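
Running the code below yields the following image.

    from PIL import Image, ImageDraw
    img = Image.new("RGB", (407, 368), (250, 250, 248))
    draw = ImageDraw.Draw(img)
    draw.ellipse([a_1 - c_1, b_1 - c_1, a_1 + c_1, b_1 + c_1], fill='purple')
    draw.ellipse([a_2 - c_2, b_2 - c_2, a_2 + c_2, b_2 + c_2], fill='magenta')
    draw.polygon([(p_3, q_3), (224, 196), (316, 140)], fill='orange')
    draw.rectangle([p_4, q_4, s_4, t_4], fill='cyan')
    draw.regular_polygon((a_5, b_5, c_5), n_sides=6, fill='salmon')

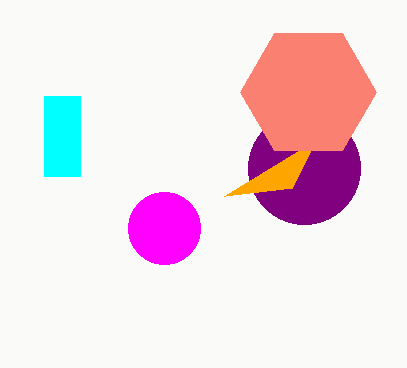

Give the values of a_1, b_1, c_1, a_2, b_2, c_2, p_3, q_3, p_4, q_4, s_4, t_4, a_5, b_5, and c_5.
a_1 = 304; b_1 = 168; c_1 = 56; a_2 = 164; b_2 = 228; c_2 = 36; p_3 = 292; q_3 = 188; p_4 = 44; q_4 = 96; s_4 = 80; t_4 = 176; a_5 = 308; b_5 = 92; c_5 = 68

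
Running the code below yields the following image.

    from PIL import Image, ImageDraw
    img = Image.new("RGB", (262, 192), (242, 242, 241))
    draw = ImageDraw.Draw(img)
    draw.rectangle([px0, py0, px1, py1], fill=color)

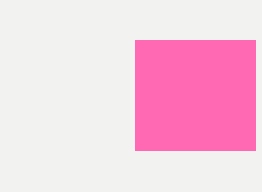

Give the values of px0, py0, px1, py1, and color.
px0 = 135
py0 = 40
px1 = 255
py1 = 150
color = 'hotpink'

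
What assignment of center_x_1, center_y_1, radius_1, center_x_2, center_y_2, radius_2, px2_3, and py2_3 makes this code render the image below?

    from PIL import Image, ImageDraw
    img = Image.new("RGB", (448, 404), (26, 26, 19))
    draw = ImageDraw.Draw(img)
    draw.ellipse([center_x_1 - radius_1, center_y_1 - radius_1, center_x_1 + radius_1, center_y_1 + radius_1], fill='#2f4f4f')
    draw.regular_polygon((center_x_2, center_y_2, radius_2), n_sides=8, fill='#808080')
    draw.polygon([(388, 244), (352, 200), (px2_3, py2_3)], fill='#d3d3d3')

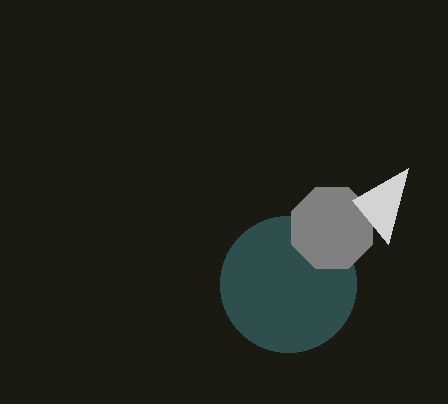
center_x_1 = 288; center_y_1 = 284; radius_1 = 68; center_x_2 = 332; center_y_2 = 228; radius_2 = 44; px2_3 = 408; py2_3 = 168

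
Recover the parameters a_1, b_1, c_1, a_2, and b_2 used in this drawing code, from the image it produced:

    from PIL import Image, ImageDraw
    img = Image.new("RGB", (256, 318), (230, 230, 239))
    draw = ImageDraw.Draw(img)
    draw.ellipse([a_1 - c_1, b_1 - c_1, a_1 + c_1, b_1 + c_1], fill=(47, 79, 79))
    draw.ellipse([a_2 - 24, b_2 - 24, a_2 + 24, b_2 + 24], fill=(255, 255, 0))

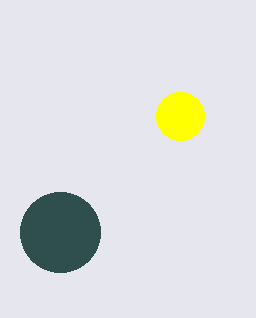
a_1 = 60, b_1 = 232, c_1 = 40, a_2 = 180, b_2 = 116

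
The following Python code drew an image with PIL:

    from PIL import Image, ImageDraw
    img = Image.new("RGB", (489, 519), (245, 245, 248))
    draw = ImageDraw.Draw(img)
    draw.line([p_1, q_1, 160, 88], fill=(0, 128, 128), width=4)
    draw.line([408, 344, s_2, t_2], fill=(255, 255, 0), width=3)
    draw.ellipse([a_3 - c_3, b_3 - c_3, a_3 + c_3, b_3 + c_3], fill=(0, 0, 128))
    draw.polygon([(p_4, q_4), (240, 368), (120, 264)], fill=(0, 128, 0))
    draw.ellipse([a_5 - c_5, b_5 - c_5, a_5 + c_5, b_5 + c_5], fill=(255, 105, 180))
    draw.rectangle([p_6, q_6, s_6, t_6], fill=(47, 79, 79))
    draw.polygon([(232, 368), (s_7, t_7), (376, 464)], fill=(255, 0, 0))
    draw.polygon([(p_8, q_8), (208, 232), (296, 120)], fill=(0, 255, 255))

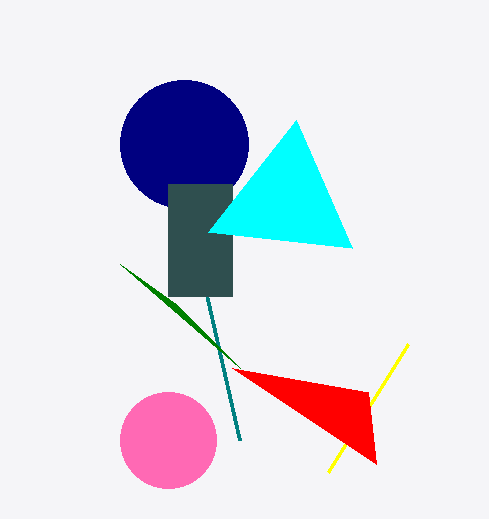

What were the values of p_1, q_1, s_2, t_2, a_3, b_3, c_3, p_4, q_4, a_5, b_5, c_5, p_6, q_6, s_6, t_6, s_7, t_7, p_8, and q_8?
p_1 = 240; q_1 = 440; s_2 = 328; t_2 = 472; a_3 = 184; b_3 = 144; c_3 = 64; p_4 = 176; q_4 = 304; a_5 = 168; b_5 = 440; c_5 = 48; p_6 = 168; q_6 = 184; s_6 = 232; t_6 = 296; s_7 = 368; t_7 = 392; p_8 = 352; q_8 = 248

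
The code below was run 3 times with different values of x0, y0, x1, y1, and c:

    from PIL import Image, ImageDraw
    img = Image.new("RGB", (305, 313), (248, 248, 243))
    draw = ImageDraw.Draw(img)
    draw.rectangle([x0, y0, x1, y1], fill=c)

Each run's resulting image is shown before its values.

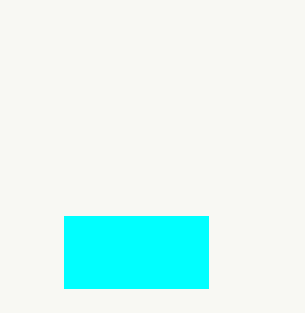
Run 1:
x0 = 64, y0 = 216, x1 = 208, y1 = 288, c = 'cyan'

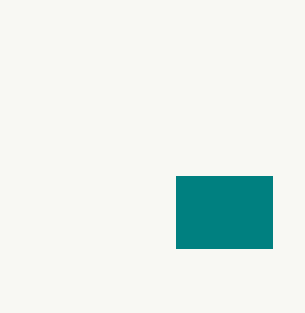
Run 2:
x0 = 176
y0 = 176
x1 = 272
y1 = 248
c = 'teal'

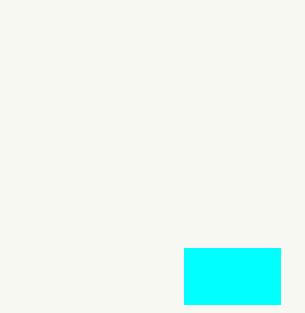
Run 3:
x0 = 184; y0 = 248; x1 = 280; y1 = 304; c = 'cyan'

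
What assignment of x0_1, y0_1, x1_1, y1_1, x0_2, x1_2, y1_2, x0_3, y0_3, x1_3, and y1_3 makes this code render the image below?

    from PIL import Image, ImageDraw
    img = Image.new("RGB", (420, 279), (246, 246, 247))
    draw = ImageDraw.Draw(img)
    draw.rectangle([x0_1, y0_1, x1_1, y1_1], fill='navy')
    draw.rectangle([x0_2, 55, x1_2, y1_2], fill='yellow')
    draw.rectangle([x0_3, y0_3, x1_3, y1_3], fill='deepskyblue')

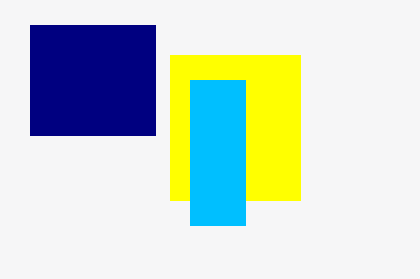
x0_1 = 30
y0_1 = 25
x1_1 = 155
y1_1 = 135
x0_2 = 170
x1_2 = 300
y1_2 = 200
x0_3 = 190
y0_3 = 80
x1_3 = 245
y1_3 = 225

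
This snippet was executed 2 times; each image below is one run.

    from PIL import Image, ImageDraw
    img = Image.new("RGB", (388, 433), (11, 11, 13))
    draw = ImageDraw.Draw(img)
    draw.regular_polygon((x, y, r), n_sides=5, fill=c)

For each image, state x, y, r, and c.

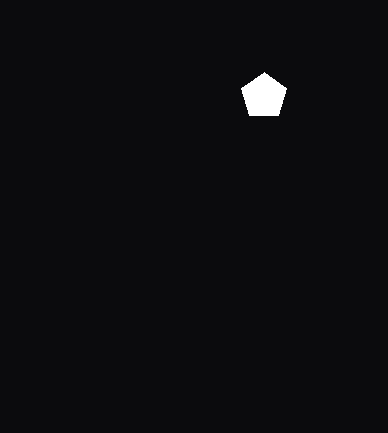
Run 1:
x = 264
y = 96
r = 24
c = 'white'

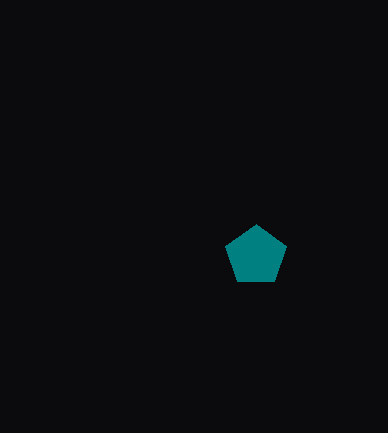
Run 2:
x = 256; y = 256; r = 32; c = 'teal'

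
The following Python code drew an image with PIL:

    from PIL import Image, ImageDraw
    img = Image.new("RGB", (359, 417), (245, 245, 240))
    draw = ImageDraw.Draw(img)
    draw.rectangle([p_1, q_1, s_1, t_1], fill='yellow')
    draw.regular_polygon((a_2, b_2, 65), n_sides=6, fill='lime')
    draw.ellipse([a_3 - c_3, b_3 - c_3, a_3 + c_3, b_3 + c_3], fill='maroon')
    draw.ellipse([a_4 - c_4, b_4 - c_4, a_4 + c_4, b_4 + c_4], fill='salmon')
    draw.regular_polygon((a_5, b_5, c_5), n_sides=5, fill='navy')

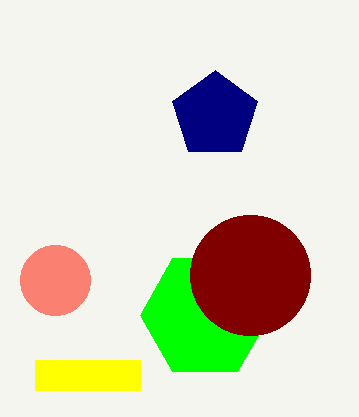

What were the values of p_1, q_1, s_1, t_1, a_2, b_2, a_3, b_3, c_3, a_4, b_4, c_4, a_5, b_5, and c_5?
p_1 = 35, q_1 = 360, s_1 = 140, t_1 = 390, a_2 = 205, b_2 = 315, a_3 = 250, b_3 = 275, c_3 = 60, a_4 = 55, b_4 = 280, c_4 = 35, a_5 = 215, b_5 = 115, c_5 = 45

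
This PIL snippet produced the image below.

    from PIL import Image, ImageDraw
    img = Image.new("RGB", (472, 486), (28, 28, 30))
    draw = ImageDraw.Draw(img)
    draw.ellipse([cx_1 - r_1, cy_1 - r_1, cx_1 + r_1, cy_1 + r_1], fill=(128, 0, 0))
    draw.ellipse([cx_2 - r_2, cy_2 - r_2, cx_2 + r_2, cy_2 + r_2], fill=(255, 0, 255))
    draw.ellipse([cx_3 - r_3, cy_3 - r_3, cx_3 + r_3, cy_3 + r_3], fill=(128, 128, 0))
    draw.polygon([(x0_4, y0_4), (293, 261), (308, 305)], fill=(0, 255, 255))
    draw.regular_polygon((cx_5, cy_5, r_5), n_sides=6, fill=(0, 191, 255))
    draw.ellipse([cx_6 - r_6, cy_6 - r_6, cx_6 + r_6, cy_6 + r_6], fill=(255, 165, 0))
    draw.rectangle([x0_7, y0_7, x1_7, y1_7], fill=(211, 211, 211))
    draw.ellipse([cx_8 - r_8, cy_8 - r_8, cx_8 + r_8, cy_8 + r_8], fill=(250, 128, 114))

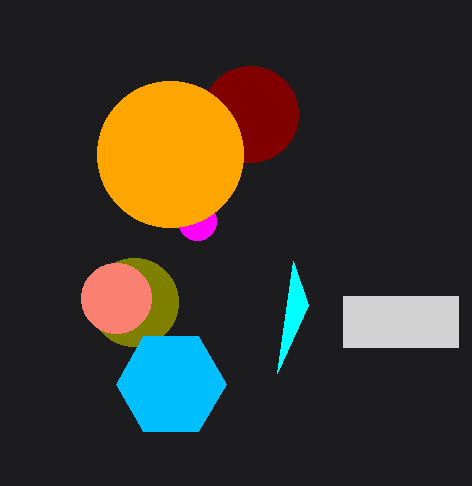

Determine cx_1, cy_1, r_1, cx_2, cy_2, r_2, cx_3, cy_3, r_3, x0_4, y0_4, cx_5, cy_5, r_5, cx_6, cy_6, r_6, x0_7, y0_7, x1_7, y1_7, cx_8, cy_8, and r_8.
cx_1 = 250, cy_1 = 114, r_1 = 48, cx_2 = 197, cy_2 = 221, r_2 = 19, cx_3 = 134, cy_3 = 302, r_3 = 44, x0_4 = 277, y0_4 = 373, cx_5 = 171, cy_5 = 384, r_5 = 55, cx_6 = 170, cy_6 = 154, r_6 = 73, x0_7 = 343, y0_7 = 296, x1_7 = 458, y1_7 = 347, cx_8 = 116, cy_8 = 298, r_8 = 35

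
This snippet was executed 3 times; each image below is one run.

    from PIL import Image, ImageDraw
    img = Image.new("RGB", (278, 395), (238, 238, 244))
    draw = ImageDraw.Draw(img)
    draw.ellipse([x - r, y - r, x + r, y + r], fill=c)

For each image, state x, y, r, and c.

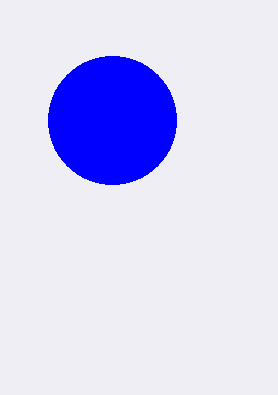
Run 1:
x = 112; y = 120; r = 64; c = 'blue'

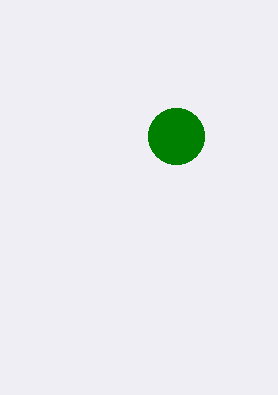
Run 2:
x = 176; y = 136; r = 28; c = 'green'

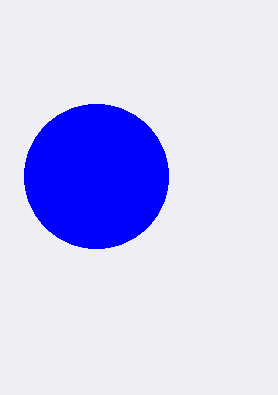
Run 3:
x = 96, y = 176, r = 72, c = 'blue'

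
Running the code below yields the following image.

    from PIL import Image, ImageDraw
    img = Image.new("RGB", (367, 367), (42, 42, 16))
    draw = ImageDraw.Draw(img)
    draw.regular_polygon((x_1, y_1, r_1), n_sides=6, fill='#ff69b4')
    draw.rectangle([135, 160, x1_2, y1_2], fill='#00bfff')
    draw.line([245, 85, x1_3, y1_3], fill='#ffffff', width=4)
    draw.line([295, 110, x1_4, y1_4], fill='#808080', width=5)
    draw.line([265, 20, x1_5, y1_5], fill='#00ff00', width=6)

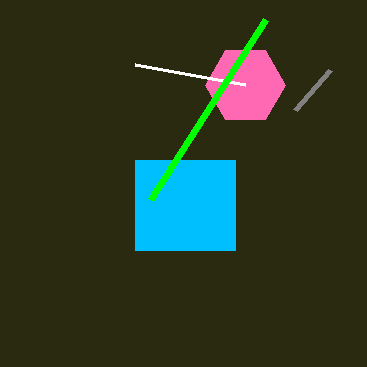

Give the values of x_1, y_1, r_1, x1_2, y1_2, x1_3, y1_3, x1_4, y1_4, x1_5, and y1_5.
x_1 = 245, y_1 = 85, r_1 = 40, x1_2 = 235, y1_2 = 250, x1_3 = 135, y1_3 = 65, x1_4 = 330, y1_4 = 70, x1_5 = 150, y1_5 = 200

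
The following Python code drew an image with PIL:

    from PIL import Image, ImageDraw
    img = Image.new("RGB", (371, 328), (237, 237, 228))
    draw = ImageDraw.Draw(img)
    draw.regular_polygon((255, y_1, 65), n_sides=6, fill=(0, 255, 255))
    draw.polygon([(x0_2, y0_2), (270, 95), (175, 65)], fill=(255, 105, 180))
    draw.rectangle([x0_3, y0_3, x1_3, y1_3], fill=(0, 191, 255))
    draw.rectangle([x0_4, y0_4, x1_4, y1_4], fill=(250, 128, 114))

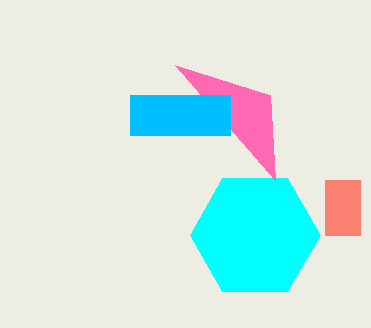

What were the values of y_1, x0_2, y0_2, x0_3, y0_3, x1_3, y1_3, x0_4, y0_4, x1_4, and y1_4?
y_1 = 235; x0_2 = 275; y0_2 = 180; x0_3 = 130; y0_3 = 95; x1_3 = 230; y1_3 = 135; x0_4 = 325; y0_4 = 180; x1_4 = 360; y1_4 = 235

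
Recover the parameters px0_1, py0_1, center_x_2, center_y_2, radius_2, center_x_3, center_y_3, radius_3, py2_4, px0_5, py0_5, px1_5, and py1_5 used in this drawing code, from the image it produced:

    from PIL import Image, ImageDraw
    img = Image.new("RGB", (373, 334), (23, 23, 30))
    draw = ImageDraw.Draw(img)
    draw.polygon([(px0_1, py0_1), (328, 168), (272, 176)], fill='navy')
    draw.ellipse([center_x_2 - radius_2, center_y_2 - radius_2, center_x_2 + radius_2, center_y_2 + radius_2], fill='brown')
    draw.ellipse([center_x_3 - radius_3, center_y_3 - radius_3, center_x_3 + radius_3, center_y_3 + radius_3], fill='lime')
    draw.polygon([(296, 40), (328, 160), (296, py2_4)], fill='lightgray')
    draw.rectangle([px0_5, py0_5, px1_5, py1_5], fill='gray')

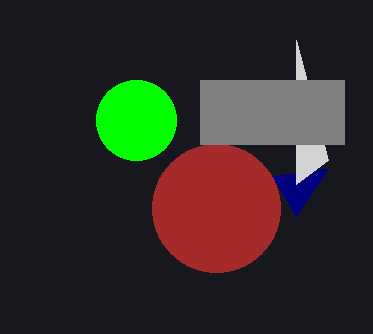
px0_1 = 296, py0_1 = 216, center_x_2 = 216, center_y_2 = 208, radius_2 = 64, center_x_3 = 136, center_y_3 = 120, radius_3 = 40, py2_4 = 184, px0_5 = 200, py0_5 = 80, px1_5 = 344, py1_5 = 144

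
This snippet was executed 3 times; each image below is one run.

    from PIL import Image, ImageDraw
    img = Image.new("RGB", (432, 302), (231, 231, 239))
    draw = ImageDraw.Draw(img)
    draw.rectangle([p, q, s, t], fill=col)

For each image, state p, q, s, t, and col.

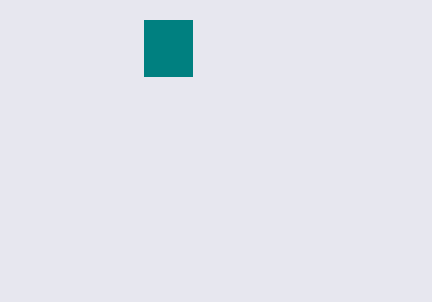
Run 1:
p = 144, q = 20, s = 192, t = 76, col = 'teal'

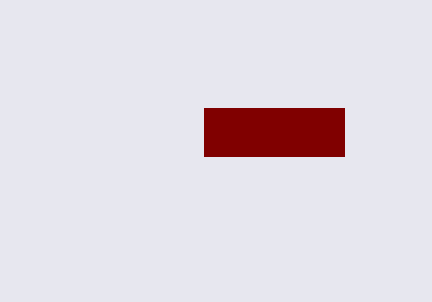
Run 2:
p = 204
q = 108
s = 344
t = 156
col = 'maroon'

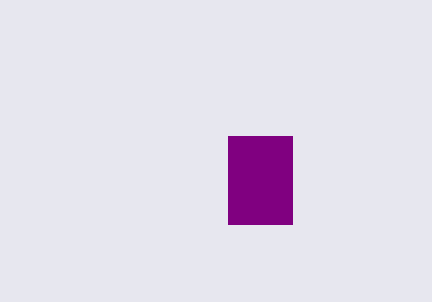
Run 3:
p = 228; q = 136; s = 292; t = 224; col = 'purple'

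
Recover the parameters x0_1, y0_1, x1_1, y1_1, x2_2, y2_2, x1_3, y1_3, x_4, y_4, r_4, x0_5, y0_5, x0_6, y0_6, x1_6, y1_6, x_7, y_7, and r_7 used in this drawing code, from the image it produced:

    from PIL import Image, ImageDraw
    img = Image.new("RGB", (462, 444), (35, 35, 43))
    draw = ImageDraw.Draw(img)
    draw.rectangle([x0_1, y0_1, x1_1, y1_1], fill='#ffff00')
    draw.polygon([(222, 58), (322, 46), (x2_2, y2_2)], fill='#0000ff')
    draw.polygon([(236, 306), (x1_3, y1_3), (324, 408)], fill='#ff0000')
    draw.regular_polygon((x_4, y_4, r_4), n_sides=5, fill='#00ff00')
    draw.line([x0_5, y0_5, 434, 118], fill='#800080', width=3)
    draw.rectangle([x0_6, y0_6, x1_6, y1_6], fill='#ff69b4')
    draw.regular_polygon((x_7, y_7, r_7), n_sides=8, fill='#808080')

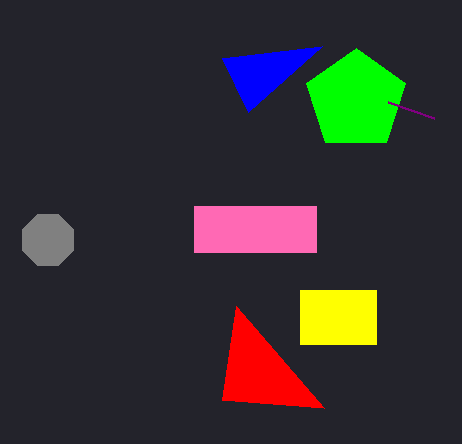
x0_1 = 300
y0_1 = 290
x1_1 = 376
y1_1 = 344
x2_2 = 248
y2_2 = 112
x1_3 = 222
y1_3 = 400
x_4 = 356
y_4 = 100
r_4 = 52
x0_5 = 388
y0_5 = 102
x0_6 = 194
y0_6 = 206
x1_6 = 316
y1_6 = 252
x_7 = 48
y_7 = 240
r_7 = 28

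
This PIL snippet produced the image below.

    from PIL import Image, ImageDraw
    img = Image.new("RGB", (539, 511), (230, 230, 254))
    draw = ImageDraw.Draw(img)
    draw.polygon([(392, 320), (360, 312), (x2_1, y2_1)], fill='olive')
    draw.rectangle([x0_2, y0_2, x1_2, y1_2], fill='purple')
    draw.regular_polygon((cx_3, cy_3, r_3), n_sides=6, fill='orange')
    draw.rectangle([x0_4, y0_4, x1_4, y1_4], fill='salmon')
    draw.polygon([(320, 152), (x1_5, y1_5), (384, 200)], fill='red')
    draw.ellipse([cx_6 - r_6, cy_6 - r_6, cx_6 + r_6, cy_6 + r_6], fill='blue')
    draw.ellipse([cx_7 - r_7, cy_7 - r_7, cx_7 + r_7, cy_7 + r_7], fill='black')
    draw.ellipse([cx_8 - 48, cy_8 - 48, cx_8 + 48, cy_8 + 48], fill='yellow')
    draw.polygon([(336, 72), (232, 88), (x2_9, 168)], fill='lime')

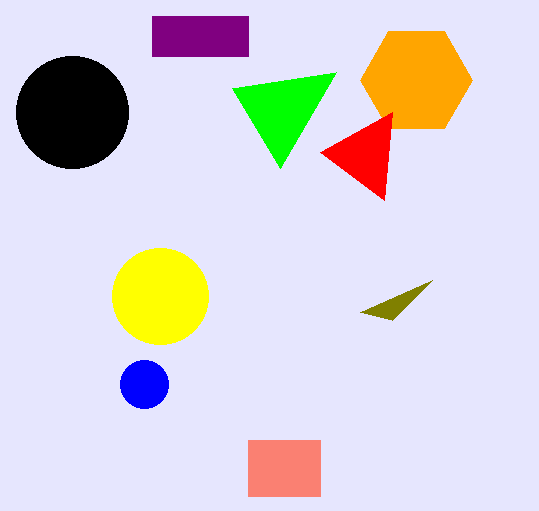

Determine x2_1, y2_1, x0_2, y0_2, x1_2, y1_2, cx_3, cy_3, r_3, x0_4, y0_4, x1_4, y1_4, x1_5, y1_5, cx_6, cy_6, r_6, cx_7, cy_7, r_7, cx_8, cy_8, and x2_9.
x2_1 = 432; y2_1 = 280; x0_2 = 152; y0_2 = 16; x1_2 = 248; y1_2 = 56; cx_3 = 416; cy_3 = 80; r_3 = 56; x0_4 = 248; y0_4 = 440; x1_4 = 320; y1_4 = 496; x1_5 = 392; y1_5 = 112; cx_6 = 144; cy_6 = 384; r_6 = 24; cx_7 = 72; cy_7 = 112; r_7 = 56; cx_8 = 160; cy_8 = 296; x2_9 = 280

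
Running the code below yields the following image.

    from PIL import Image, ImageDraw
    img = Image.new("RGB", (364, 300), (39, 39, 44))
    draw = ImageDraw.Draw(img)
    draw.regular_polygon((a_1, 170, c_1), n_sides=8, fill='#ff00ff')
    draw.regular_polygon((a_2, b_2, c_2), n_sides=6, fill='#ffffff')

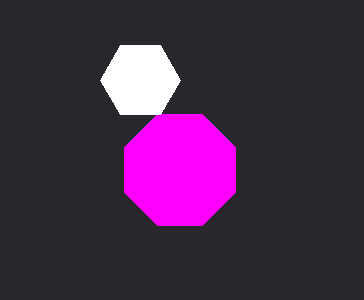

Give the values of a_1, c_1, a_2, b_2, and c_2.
a_1 = 180, c_1 = 60, a_2 = 140, b_2 = 80, c_2 = 40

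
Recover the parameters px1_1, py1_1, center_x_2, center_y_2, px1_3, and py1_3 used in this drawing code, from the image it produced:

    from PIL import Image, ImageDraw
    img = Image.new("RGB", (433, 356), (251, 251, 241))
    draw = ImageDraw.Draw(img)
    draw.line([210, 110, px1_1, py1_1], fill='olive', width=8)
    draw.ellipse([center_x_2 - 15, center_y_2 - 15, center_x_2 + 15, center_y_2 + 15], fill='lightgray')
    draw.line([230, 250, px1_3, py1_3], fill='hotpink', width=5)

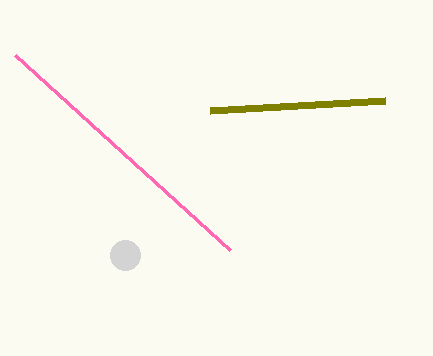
px1_1 = 385; py1_1 = 100; center_x_2 = 125; center_y_2 = 255; px1_3 = 15; py1_3 = 55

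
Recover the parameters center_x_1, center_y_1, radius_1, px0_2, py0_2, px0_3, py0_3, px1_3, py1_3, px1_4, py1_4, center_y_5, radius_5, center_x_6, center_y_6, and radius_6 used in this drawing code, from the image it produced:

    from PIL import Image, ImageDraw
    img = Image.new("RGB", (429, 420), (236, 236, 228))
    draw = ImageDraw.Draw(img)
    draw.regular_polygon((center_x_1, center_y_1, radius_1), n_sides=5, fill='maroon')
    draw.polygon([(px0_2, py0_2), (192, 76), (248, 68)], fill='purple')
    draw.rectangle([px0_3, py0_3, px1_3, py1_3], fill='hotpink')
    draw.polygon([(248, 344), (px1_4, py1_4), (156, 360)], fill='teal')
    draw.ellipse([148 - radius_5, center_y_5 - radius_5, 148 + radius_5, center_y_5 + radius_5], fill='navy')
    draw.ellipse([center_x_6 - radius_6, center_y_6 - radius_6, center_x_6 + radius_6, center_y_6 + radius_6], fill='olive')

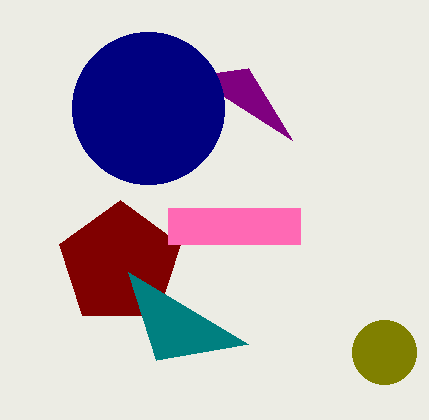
center_x_1 = 120
center_y_1 = 264
radius_1 = 64
px0_2 = 292
py0_2 = 140
px0_3 = 168
py0_3 = 208
px1_3 = 300
py1_3 = 244
px1_4 = 128
py1_4 = 272
center_y_5 = 108
radius_5 = 76
center_x_6 = 384
center_y_6 = 352
radius_6 = 32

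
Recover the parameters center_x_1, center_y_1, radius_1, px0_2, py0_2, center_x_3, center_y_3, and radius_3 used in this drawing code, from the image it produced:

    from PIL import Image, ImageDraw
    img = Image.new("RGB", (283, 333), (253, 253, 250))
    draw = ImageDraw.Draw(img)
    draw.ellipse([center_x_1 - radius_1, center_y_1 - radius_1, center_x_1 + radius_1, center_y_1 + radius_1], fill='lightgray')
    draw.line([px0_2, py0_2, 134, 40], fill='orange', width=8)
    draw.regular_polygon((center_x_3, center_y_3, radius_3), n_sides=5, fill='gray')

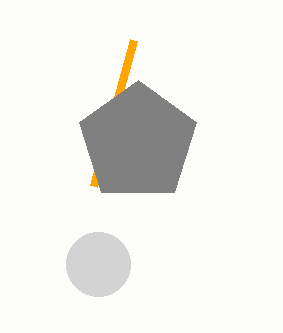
center_x_1 = 98
center_y_1 = 264
radius_1 = 32
px0_2 = 94
py0_2 = 186
center_x_3 = 138
center_y_3 = 142
radius_3 = 62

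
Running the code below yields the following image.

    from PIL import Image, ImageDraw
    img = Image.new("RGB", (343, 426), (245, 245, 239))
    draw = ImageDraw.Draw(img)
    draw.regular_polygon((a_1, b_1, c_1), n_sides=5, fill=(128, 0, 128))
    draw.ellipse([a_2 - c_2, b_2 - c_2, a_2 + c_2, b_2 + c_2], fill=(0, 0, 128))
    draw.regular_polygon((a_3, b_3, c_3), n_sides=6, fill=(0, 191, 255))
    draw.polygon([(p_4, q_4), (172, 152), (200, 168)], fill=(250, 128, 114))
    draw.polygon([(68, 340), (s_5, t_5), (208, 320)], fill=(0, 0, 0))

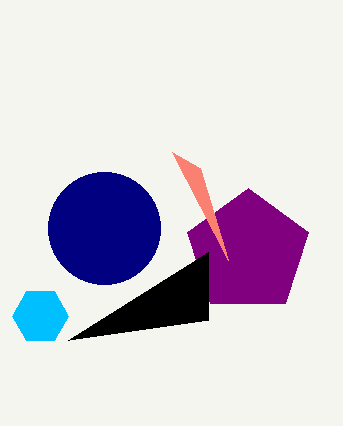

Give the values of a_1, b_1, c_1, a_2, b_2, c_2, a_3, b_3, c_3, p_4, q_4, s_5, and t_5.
a_1 = 248, b_1 = 252, c_1 = 64, a_2 = 104, b_2 = 228, c_2 = 56, a_3 = 40, b_3 = 316, c_3 = 28, p_4 = 228, q_4 = 260, s_5 = 208, t_5 = 252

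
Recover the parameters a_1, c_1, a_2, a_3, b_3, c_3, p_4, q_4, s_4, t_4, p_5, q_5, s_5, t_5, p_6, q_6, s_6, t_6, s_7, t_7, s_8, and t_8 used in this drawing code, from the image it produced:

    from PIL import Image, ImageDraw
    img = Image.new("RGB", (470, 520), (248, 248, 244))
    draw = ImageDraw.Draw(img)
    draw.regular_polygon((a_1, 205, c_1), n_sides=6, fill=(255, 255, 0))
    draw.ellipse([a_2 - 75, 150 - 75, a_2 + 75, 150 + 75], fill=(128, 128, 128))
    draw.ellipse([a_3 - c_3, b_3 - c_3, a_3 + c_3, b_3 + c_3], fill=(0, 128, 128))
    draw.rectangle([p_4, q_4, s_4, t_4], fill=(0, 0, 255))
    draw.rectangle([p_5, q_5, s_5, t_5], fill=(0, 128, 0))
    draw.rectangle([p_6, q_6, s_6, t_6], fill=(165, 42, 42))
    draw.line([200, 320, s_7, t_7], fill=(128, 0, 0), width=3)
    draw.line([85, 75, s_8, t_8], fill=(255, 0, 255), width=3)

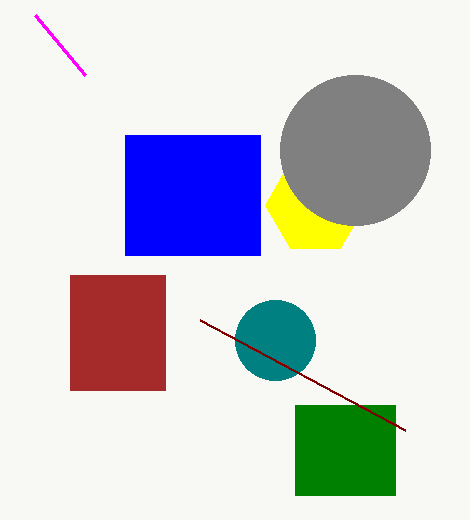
a_1 = 315, c_1 = 50, a_2 = 355, a_3 = 275, b_3 = 340, c_3 = 40, p_4 = 125, q_4 = 135, s_4 = 260, t_4 = 255, p_5 = 295, q_5 = 405, s_5 = 395, t_5 = 495, p_6 = 70, q_6 = 275, s_6 = 165, t_6 = 390, s_7 = 405, t_7 = 430, s_8 = 35, t_8 = 15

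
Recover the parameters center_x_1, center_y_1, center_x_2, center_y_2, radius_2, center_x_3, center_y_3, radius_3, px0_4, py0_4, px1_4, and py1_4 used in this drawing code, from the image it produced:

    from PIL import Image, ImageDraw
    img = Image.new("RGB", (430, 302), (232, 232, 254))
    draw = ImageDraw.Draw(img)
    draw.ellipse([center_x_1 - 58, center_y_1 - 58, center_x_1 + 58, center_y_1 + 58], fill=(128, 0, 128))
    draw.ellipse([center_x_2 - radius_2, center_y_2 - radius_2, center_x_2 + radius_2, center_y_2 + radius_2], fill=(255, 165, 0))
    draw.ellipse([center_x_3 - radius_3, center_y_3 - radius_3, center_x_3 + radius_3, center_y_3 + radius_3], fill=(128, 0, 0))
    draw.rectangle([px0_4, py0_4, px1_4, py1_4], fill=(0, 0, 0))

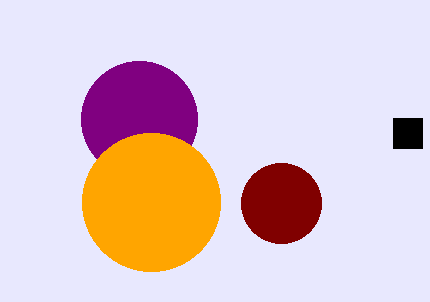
center_x_1 = 139; center_y_1 = 119; center_x_2 = 151; center_y_2 = 202; radius_2 = 69; center_x_3 = 281; center_y_3 = 203; radius_3 = 40; px0_4 = 393; py0_4 = 118; px1_4 = 422; py1_4 = 148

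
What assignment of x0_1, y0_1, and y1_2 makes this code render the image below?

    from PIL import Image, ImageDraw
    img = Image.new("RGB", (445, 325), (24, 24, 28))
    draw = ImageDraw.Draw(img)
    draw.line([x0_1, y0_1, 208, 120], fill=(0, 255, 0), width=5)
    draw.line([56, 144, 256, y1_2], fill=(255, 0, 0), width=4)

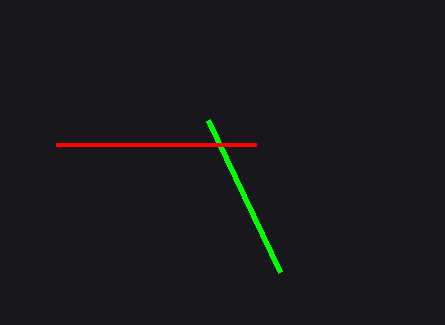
x0_1 = 280; y0_1 = 272; y1_2 = 144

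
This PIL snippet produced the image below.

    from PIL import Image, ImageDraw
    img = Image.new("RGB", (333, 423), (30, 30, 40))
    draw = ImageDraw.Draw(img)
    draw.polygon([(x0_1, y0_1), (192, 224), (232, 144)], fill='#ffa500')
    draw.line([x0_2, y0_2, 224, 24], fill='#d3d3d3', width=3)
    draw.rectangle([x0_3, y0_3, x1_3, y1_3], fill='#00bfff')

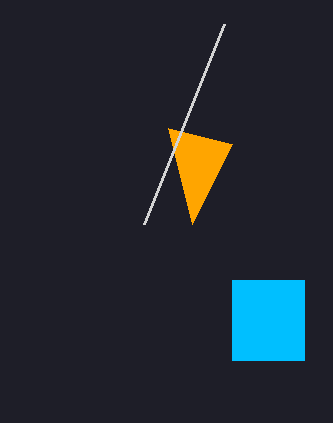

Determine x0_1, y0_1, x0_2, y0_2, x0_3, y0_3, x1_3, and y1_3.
x0_1 = 168; y0_1 = 128; x0_2 = 144; y0_2 = 224; x0_3 = 232; y0_3 = 280; x1_3 = 304; y1_3 = 360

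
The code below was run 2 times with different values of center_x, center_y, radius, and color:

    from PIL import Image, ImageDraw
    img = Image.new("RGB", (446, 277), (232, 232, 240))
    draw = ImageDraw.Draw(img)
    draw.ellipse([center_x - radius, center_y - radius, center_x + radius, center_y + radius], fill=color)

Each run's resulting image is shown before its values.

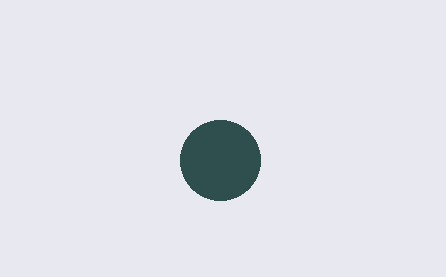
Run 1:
center_x = 220
center_y = 160
radius = 40
color = 'darkslategray'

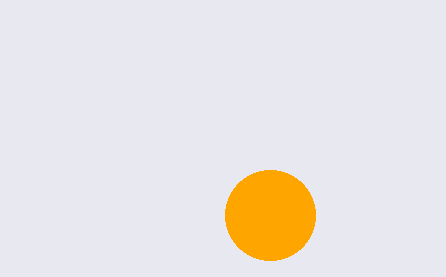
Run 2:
center_x = 270; center_y = 215; radius = 45; color = 'orange'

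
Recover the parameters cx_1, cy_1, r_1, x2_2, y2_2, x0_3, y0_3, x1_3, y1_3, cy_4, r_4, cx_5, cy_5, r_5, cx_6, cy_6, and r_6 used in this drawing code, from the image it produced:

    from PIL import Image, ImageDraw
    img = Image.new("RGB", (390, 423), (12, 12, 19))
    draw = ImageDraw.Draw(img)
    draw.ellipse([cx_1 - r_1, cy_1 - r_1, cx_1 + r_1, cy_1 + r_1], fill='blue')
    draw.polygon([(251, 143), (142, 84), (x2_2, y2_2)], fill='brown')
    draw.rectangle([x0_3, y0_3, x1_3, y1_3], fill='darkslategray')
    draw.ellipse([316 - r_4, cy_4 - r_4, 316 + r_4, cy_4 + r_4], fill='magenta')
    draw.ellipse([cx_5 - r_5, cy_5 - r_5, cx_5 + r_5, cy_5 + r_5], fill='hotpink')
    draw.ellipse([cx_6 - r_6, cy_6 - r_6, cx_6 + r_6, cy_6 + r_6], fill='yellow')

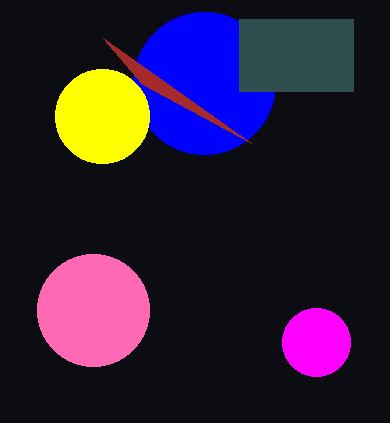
cx_1 = 204
cy_1 = 83
r_1 = 71
x2_2 = 103
y2_2 = 38
x0_3 = 239
y0_3 = 19
x1_3 = 353
y1_3 = 91
cy_4 = 342
r_4 = 34
cx_5 = 93
cy_5 = 310
r_5 = 56
cx_6 = 102
cy_6 = 116
r_6 = 47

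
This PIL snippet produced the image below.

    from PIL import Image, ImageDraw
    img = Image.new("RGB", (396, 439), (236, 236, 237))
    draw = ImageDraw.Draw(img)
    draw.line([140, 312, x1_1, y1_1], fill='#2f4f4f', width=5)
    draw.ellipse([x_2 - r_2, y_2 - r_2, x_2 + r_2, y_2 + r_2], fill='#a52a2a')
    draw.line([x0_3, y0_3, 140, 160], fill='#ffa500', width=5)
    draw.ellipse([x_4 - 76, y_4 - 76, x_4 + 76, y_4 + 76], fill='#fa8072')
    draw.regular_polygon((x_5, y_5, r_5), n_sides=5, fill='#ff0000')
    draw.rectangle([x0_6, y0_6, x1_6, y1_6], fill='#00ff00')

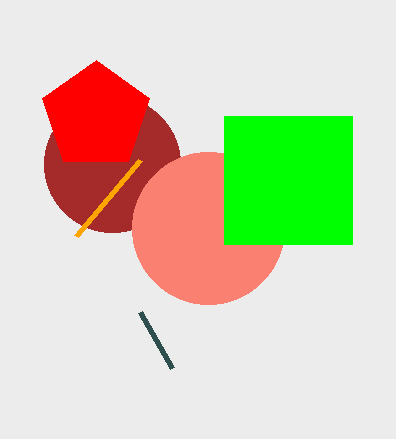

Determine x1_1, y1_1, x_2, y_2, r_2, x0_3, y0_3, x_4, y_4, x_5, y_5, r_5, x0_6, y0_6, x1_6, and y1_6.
x1_1 = 172, y1_1 = 368, x_2 = 112, y_2 = 164, r_2 = 68, x0_3 = 76, y0_3 = 236, x_4 = 208, y_4 = 228, x_5 = 96, y_5 = 116, r_5 = 56, x0_6 = 224, y0_6 = 116, x1_6 = 352, y1_6 = 244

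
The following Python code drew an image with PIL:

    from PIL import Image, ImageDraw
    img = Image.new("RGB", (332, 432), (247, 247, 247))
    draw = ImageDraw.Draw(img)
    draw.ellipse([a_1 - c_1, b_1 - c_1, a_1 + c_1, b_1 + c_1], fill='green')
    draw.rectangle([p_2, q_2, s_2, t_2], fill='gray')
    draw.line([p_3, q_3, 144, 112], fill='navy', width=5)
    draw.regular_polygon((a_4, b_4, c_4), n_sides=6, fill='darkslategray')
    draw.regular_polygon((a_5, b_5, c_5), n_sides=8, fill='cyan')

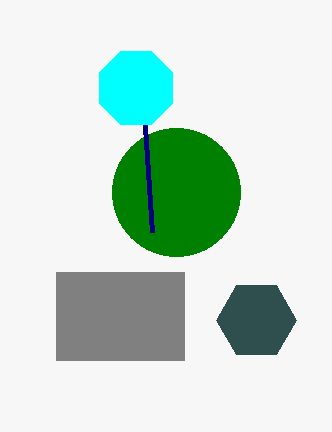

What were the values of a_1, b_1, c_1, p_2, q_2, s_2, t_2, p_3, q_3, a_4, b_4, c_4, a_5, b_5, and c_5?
a_1 = 176, b_1 = 192, c_1 = 64, p_2 = 56, q_2 = 272, s_2 = 184, t_2 = 360, p_3 = 152, q_3 = 232, a_4 = 256, b_4 = 320, c_4 = 40, a_5 = 136, b_5 = 88, c_5 = 40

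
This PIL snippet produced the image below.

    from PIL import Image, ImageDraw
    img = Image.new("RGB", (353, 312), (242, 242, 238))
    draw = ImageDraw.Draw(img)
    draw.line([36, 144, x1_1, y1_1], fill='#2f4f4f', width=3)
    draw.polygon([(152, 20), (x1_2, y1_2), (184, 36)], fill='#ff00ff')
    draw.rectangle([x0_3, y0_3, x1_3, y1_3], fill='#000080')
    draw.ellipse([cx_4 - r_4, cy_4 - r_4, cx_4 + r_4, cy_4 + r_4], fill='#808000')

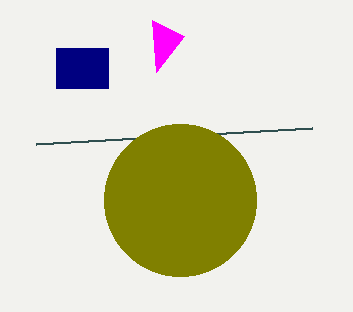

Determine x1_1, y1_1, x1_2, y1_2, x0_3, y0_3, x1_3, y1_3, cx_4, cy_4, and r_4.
x1_1 = 312, y1_1 = 128, x1_2 = 156, y1_2 = 72, x0_3 = 56, y0_3 = 48, x1_3 = 108, y1_3 = 88, cx_4 = 180, cy_4 = 200, r_4 = 76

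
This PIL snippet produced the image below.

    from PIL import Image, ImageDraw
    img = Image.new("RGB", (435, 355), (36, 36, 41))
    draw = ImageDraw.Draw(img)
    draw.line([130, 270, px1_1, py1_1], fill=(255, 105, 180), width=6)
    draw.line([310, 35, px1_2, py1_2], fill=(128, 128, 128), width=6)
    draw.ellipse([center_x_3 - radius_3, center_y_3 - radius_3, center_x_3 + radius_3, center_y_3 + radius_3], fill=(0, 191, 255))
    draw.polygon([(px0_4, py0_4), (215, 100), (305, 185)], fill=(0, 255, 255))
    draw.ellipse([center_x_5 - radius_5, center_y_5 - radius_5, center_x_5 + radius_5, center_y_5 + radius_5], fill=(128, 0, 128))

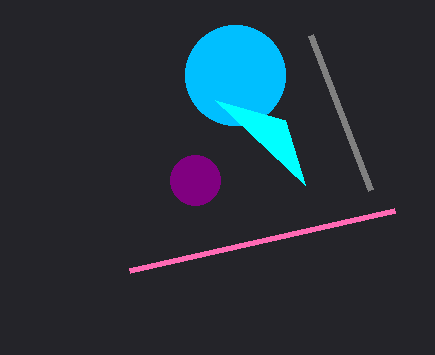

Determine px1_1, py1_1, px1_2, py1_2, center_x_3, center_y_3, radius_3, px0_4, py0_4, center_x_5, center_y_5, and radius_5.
px1_1 = 395, py1_1 = 210, px1_2 = 370, py1_2 = 190, center_x_3 = 235, center_y_3 = 75, radius_3 = 50, px0_4 = 285, py0_4 = 120, center_x_5 = 195, center_y_5 = 180, radius_5 = 25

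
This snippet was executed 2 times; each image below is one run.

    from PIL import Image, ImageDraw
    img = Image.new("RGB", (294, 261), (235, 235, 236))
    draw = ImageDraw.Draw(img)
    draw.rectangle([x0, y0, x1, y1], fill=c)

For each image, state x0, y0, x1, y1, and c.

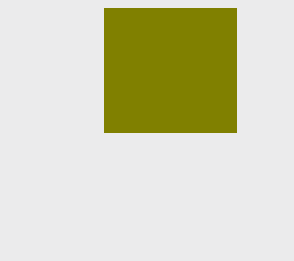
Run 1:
x0 = 104
y0 = 8
x1 = 236
y1 = 132
c = 'olive'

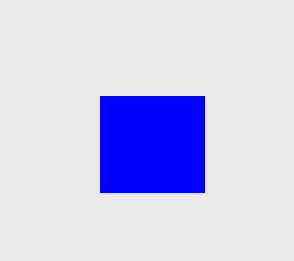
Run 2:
x0 = 100
y0 = 96
x1 = 204
y1 = 192
c = 'blue'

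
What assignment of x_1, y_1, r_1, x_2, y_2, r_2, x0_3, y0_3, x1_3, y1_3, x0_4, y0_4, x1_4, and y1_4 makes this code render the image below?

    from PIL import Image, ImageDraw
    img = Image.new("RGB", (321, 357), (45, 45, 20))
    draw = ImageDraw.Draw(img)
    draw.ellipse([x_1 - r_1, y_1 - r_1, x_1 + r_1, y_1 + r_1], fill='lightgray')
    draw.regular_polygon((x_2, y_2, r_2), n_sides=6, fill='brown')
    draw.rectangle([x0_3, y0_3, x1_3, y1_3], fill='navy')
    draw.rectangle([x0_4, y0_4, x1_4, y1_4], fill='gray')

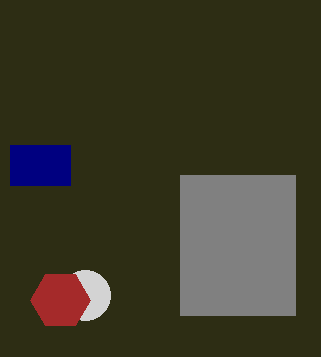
x_1 = 85, y_1 = 295, r_1 = 25, x_2 = 60, y_2 = 300, r_2 = 30, x0_3 = 10, y0_3 = 145, x1_3 = 70, y1_3 = 185, x0_4 = 180, y0_4 = 175, x1_4 = 295, y1_4 = 315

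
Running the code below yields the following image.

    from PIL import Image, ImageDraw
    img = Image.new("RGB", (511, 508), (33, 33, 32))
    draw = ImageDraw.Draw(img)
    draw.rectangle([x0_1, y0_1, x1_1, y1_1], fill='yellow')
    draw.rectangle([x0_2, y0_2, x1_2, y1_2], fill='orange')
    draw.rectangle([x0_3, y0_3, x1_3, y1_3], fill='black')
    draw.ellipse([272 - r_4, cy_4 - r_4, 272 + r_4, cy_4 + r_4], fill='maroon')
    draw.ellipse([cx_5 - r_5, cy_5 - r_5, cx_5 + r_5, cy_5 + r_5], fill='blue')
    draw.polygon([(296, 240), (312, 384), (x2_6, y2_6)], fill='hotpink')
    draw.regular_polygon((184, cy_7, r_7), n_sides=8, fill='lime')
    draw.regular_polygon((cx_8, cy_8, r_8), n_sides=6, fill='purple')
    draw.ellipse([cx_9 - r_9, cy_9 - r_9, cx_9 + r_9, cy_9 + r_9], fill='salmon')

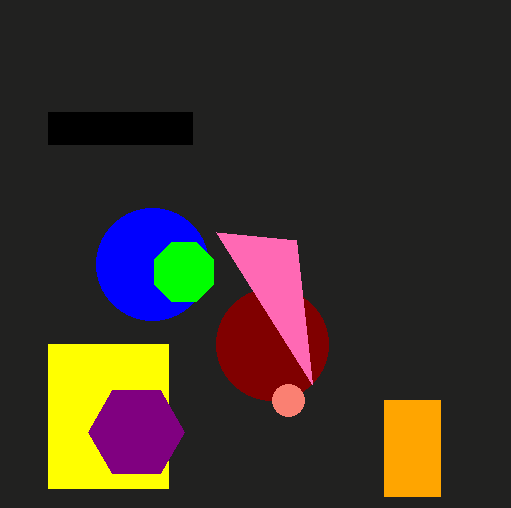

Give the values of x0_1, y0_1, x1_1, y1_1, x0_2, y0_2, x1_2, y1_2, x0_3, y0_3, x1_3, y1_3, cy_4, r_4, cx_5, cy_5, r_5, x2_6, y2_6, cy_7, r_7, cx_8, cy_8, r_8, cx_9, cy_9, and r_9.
x0_1 = 48, y0_1 = 344, x1_1 = 168, y1_1 = 488, x0_2 = 384, y0_2 = 400, x1_2 = 440, y1_2 = 496, x0_3 = 48, y0_3 = 112, x1_3 = 192, y1_3 = 144, cy_4 = 344, r_4 = 56, cx_5 = 152, cy_5 = 264, r_5 = 56, x2_6 = 216, y2_6 = 232, cy_7 = 272, r_7 = 32, cx_8 = 136, cy_8 = 432, r_8 = 48, cx_9 = 288, cy_9 = 400, r_9 = 16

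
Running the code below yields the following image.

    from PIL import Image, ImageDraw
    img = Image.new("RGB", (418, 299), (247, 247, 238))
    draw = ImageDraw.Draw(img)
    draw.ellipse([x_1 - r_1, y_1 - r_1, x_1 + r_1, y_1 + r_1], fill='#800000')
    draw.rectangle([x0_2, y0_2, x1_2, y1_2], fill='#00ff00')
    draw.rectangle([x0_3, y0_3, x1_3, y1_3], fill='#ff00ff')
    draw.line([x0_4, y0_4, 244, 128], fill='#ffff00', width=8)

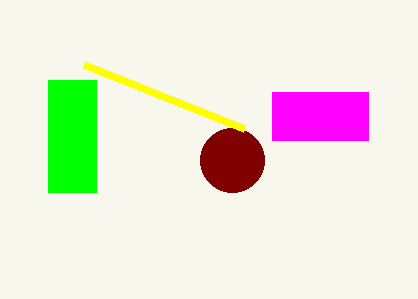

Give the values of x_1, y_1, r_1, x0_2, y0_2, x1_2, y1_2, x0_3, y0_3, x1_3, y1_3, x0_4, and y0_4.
x_1 = 232, y_1 = 160, r_1 = 32, x0_2 = 48, y0_2 = 80, x1_2 = 96, y1_2 = 192, x0_3 = 272, y0_3 = 92, x1_3 = 368, y1_3 = 140, x0_4 = 84, y0_4 = 64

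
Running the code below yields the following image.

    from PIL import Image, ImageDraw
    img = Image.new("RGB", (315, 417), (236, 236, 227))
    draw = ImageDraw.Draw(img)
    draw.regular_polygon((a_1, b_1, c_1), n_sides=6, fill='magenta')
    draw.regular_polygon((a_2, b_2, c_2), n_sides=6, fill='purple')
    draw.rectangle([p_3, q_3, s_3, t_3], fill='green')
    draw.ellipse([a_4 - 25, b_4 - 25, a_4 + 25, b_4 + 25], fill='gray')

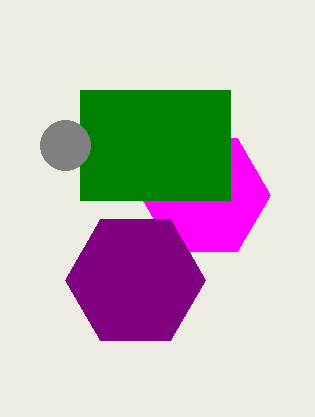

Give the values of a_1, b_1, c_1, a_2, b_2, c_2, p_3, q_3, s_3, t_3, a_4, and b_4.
a_1 = 205; b_1 = 195; c_1 = 65; a_2 = 135; b_2 = 280; c_2 = 70; p_3 = 80; q_3 = 90; s_3 = 230; t_3 = 200; a_4 = 65; b_4 = 145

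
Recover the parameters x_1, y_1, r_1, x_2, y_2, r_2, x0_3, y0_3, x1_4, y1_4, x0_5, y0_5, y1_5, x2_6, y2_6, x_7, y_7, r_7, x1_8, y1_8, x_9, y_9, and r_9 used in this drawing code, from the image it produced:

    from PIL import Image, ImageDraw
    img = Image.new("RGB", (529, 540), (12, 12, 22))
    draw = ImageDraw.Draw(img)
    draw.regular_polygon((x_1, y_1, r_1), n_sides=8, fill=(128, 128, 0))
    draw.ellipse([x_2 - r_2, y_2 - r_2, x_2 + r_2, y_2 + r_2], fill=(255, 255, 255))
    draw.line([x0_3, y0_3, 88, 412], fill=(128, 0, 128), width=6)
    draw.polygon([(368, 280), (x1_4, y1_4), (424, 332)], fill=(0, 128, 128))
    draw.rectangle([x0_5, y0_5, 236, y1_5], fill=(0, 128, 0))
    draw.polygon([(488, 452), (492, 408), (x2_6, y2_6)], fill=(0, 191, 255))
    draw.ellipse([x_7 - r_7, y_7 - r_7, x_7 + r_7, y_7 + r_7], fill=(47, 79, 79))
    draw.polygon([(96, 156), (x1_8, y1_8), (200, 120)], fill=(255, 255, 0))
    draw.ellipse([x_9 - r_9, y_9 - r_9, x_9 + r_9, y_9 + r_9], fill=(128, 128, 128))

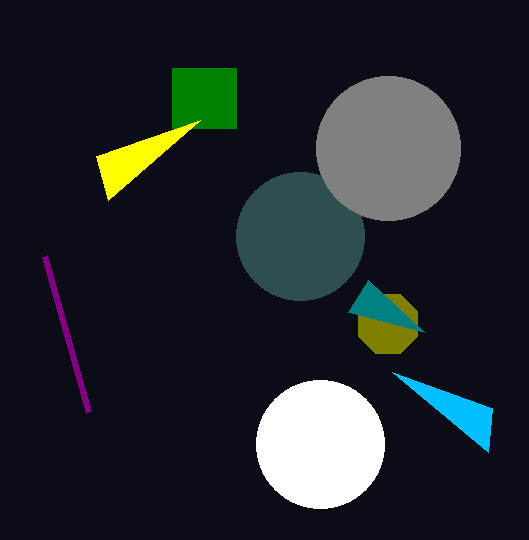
x_1 = 388, y_1 = 324, r_1 = 32, x_2 = 320, y_2 = 444, r_2 = 64, x0_3 = 44, y0_3 = 256, x1_4 = 348, y1_4 = 312, x0_5 = 172, y0_5 = 68, y1_5 = 128, x2_6 = 392, y2_6 = 372, x_7 = 300, y_7 = 236, r_7 = 64, x1_8 = 108, y1_8 = 200, x_9 = 388, y_9 = 148, r_9 = 72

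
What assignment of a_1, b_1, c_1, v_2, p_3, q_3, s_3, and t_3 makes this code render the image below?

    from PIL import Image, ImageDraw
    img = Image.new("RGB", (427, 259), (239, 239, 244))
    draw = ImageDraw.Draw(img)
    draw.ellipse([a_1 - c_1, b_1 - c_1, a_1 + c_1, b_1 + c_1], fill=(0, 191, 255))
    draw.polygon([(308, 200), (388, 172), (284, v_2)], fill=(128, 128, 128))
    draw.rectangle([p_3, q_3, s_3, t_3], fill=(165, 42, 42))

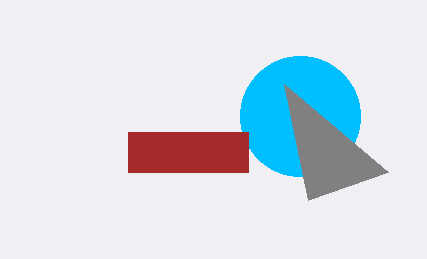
a_1 = 300; b_1 = 116; c_1 = 60; v_2 = 84; p_3 = 128; q_3 = 132; s_3 = 248; t_3 = 172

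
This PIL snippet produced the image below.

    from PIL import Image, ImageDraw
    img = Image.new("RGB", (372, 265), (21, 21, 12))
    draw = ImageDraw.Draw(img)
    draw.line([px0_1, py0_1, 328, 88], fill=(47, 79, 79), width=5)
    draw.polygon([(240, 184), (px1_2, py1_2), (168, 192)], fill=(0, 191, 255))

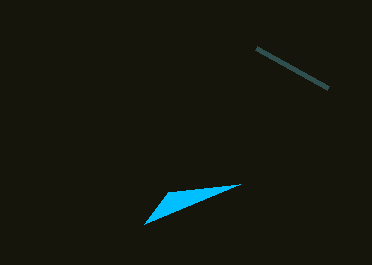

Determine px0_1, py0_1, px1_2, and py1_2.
px0_1 = 256; py0_1 = 48; px1_2 = 144; py1_2 = 224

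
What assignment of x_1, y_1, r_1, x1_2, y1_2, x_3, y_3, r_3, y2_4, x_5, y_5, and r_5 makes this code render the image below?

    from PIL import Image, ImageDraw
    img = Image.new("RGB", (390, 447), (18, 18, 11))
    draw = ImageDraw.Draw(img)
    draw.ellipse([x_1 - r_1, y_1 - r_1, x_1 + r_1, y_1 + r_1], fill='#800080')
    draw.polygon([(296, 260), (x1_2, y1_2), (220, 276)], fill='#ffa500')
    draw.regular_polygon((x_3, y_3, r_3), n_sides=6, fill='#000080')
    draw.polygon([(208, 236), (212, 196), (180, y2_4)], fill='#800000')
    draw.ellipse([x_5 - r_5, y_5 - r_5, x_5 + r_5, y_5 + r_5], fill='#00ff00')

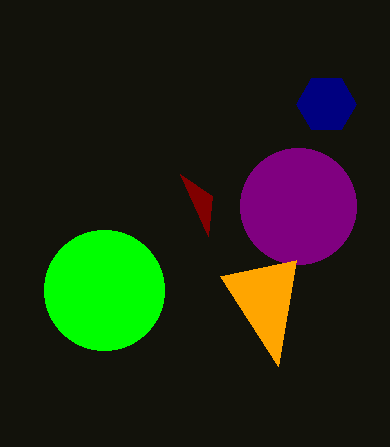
x_1 = 298, y_1 = 206, r_1 = 58, x1_2 = 278, y1_2 = 366, x_3 = 326, y_3 = 104, r_3 = 30, y2_4 = 174, x_5 = 104, y_5 = 290, r_5 = 60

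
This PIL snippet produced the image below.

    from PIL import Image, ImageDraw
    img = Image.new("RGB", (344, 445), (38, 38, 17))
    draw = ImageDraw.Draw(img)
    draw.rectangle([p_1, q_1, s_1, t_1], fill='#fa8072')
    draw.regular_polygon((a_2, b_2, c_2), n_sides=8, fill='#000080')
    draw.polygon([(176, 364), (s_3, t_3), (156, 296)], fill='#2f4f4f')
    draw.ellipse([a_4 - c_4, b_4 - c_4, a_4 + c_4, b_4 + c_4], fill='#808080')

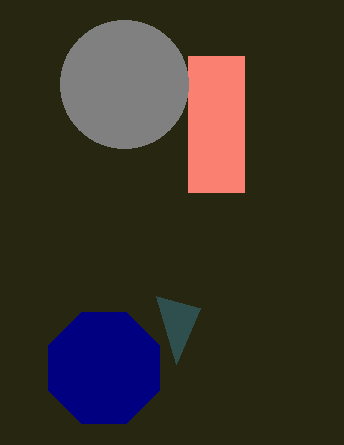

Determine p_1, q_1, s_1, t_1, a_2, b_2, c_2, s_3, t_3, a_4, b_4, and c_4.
p_1 = 188, q_1 = 56, s_1 = 244, t_1 = 192, a_2 = 104, b_2 = 368, c_2 = 60, s_3 = 200, t_3 = 308, a_4 = 124, b_4 = 84, c_4 = 64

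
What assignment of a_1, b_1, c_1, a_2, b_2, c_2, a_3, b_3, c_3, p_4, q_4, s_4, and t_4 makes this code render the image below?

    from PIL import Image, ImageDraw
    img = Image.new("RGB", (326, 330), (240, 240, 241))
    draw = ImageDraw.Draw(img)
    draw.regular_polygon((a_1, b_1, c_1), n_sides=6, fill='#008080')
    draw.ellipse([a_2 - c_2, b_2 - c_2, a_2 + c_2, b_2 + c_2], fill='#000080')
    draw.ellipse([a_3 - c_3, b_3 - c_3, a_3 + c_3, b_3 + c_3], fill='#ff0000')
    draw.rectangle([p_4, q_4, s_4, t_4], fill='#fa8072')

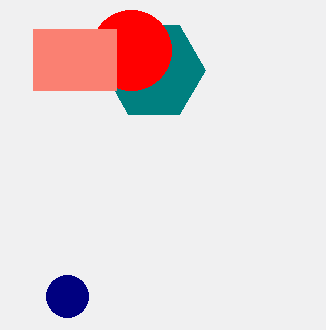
a_1 = 154, b_1 = 70, c_1 = 51, a_2 = 67, b_2 = 296, c_2 = 21, a_3 = 131, b_3 = 50, c_3 = 40, p_4 = 33, q_4 = 29, s_4 = 116, t_4 = 90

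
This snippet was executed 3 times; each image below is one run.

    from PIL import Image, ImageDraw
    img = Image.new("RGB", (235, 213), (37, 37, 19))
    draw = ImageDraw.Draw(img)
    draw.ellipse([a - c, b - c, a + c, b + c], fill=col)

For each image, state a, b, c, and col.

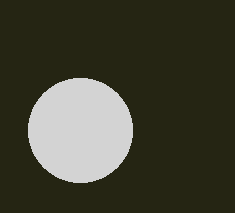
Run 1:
a = 80
b = 130
c = 52
col = 'lightgray'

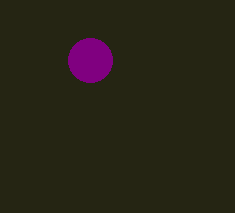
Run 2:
a = 90, b = 60, c = 22, col = 'purple'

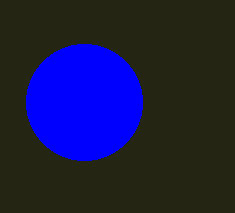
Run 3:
a = 84, b = 102, c = 58, col = 'blue'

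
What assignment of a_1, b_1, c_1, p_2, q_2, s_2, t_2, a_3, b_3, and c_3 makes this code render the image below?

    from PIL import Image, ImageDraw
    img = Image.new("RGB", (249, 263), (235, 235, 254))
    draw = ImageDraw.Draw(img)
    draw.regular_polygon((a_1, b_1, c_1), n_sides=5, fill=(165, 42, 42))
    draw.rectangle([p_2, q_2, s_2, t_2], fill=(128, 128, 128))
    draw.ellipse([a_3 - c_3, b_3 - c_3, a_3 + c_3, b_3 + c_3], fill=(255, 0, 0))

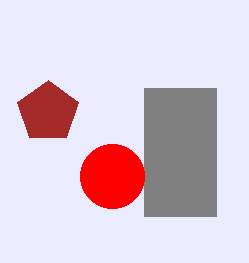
a_1 = 48
b_1 = 112
c_1 = 32
p_2 = 144
q_2 = 88
s_2 = 216
t_2 = 216
a_3 = 112
b_3 = 176
c_3 = 32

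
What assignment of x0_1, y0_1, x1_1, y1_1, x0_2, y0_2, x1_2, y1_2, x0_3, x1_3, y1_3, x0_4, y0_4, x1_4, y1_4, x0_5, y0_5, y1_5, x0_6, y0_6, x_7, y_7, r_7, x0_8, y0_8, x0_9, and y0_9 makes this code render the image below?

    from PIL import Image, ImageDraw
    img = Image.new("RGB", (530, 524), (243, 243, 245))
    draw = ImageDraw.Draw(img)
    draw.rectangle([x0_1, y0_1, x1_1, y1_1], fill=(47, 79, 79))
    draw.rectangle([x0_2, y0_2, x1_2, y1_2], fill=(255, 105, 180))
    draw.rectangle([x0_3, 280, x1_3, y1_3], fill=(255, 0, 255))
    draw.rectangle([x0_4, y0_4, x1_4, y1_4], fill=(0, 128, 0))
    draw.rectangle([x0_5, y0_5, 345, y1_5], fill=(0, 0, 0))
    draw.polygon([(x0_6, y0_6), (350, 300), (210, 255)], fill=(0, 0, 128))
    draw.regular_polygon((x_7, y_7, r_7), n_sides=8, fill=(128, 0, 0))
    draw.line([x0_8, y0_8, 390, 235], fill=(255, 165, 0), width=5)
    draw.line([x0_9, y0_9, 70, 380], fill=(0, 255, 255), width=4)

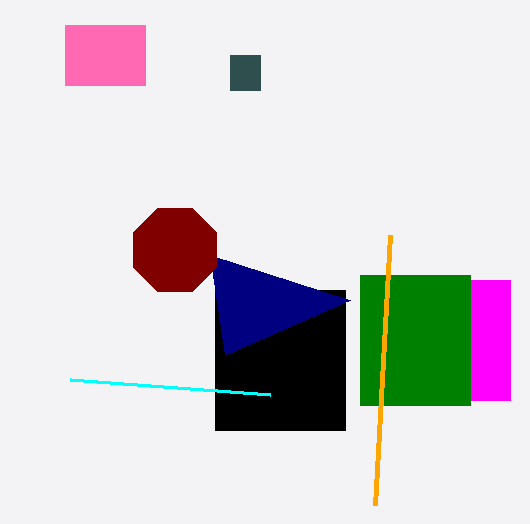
x0_1 = 230, y0_1 = 55, x1_1 = 260, y1_1 = 90, x0_2 = 65, y0_2 = 25, x1_2 = 145, y1_2 = 85, x0_3 = 470, x1_3 = 510, y1_3 = 400, x0_4 = 360, y0_4 = 275, x1_4 = 470, y1_4 = 405, x0_5 = 215, y0_5 = 290, y1_5 = 430, x0_6 = 225, y0_6 = 355, x_7 = 175, y_7 = 250, r_7 = 45, x0_8 = 375, y0_8 = 505, x0_9 = 270, y0_9 = 395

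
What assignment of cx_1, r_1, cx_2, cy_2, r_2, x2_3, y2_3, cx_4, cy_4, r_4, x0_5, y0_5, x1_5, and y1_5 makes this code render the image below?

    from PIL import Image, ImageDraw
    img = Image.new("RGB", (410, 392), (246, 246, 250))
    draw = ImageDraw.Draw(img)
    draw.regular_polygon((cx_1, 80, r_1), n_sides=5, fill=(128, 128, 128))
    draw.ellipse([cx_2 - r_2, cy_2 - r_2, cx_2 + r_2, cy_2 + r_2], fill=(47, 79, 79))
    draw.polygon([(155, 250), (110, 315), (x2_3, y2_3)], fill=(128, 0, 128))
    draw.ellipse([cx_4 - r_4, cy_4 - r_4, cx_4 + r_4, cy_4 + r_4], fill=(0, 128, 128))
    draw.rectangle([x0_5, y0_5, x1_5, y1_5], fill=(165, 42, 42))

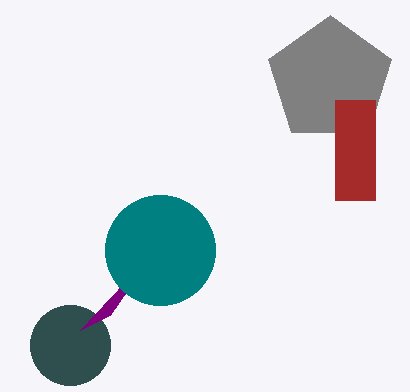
cx_1 = 330
r_1 = 65
cx_2 = 70
cy_2 = 345
r_2 = 40
x2_3 = 80
y2_3 = 330
cx_4 = 160
cy_4 = 250
r_4 = 55
x0_5 = 335
y0_5 = 100
x1_5 = 375
y1_5 = 200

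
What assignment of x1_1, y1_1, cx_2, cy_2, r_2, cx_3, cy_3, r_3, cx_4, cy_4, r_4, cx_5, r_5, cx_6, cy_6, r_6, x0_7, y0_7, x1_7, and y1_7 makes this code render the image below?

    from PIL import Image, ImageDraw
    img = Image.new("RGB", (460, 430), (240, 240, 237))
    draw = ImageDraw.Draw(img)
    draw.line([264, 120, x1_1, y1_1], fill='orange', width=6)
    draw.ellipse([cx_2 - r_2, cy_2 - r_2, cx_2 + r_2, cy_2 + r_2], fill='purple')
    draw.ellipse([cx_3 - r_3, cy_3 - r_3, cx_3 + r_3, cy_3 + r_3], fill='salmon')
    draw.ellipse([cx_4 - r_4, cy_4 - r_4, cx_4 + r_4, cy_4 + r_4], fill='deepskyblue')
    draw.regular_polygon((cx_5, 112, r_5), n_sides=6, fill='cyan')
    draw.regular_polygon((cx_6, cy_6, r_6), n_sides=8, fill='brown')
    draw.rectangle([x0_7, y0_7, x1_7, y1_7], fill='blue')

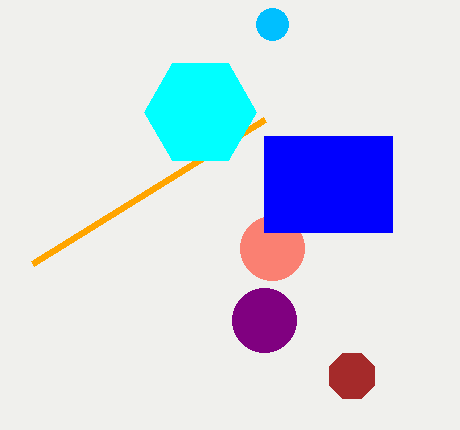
x1_1 = 32, y1_1 = 264, cx_2 = 264, cy_2 = 320, r_2 = 32, cx_3 = 272, cy_3 = 248, r_3 = 32, cx_4 = 272, cy_4 = 24, r_4 = 16, cx_5 = 200, r_5 = 56, cx_6 = 352, cy_6 = 376, r_6 = 24, x0_7 = 264, y0_7 = 136, x1_7 = 392, y1_7 = 232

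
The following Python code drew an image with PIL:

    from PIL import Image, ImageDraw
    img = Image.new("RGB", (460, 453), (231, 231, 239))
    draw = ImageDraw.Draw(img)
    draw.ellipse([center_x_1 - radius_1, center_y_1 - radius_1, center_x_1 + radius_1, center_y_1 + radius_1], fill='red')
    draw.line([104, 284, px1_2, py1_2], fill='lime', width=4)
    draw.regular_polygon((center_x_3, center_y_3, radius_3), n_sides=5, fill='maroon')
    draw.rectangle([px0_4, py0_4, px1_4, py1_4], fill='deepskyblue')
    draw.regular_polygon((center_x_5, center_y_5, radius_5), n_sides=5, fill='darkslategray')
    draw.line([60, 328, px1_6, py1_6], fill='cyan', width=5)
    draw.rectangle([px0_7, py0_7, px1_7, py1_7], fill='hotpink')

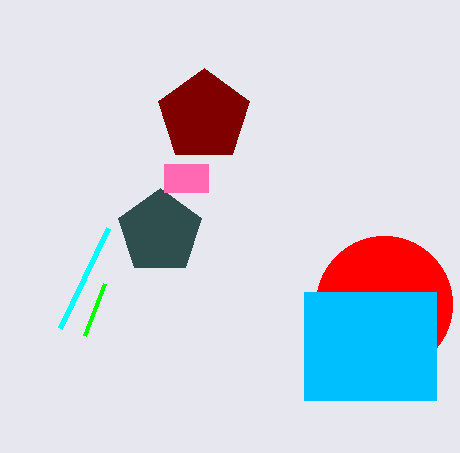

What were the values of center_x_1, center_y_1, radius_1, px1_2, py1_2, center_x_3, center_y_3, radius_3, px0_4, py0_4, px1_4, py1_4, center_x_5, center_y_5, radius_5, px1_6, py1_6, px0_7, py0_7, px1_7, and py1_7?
center_x_1 = 384
center_y_1 = 304
radius_1 = 68
px1_2 = 84
py1_2 = 336
center_x_3 = 204
center_y_3 = 116
radius_3 = 48
px0_4 = 304
py0_4 = 292
px1_4 = 436
py1_4 = 400
center_x_5 = 160
center_y_5 = 232
radius_5 = 44
px1_6 = 108
py1_6 = 228
px0_7 = 164
py0_7 = 164
px1_7 = 208
py1_7 = 192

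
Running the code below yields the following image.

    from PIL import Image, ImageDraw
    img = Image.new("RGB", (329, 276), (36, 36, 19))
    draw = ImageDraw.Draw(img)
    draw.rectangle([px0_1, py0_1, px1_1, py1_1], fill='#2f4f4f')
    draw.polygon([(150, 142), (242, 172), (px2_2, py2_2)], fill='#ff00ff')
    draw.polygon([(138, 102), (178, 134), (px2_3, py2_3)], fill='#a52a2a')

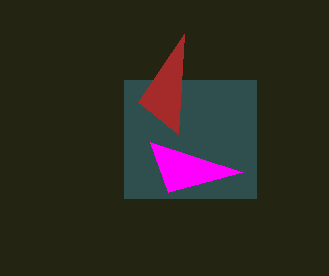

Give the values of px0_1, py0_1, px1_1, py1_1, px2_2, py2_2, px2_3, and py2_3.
px0_1 = 124
py0_1 = 80
px1_1 = 256
py1_1 = 198
px2_2 = 168
py2_2 = 192
px2_3 = 184
py2_3 = 34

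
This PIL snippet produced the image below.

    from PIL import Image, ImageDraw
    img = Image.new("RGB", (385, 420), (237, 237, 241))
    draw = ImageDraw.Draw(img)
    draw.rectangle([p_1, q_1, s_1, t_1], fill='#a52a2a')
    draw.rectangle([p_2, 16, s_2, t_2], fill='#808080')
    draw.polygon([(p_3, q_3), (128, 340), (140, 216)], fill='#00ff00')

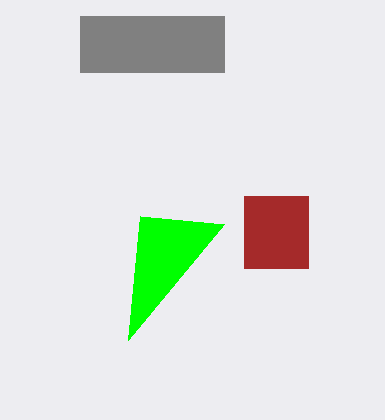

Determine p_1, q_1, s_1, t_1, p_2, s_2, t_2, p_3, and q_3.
p_1 = 244
q_1 = 196
s_1 = 308
t_1 = 268
p_2 = 80
s_2 = 224
t_2 = 72
p_3 = 224
q_3 = 224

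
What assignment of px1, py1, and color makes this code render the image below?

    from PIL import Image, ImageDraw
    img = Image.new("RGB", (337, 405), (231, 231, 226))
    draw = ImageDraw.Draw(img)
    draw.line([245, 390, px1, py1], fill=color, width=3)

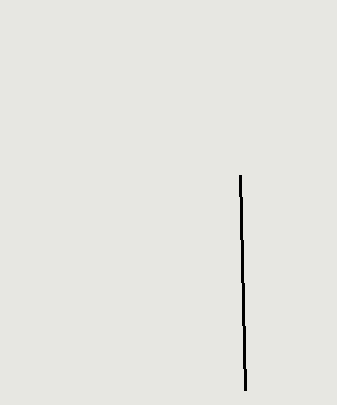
px1 = 240
py1 = 175
color = 'black'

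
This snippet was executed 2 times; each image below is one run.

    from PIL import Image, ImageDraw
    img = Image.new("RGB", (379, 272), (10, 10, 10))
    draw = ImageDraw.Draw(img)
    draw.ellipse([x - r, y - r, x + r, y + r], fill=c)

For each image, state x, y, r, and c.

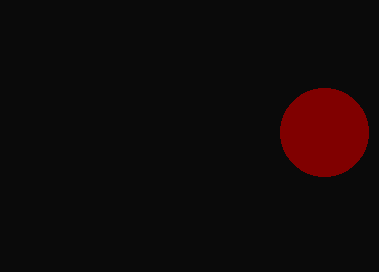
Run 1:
x = 324; y = 132; r = 44; c = 'maroon'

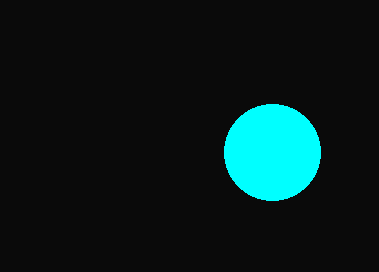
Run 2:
x = 272
y = 152
r = 48
c = 'cyan'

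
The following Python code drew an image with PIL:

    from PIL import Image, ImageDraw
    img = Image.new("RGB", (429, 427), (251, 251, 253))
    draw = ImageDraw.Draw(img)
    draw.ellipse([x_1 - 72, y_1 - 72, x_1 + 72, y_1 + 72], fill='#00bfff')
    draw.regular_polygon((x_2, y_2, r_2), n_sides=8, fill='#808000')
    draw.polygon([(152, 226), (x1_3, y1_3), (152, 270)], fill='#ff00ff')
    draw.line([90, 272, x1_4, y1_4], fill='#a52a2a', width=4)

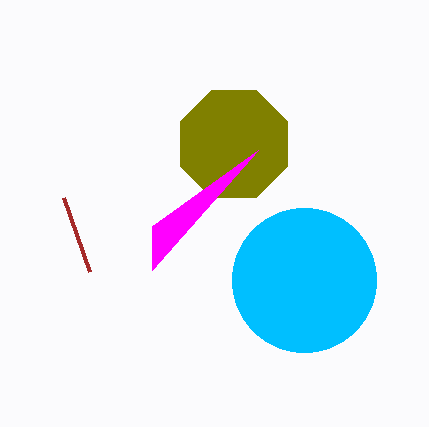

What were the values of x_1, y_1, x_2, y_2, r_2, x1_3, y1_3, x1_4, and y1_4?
x_1 = 304, y_1 = 280, x_2 = 234, y_2 = 144, r_2 = 58, x1_3 = 258, y1_3 = 150, x1_4 = 64, y1_4 = 198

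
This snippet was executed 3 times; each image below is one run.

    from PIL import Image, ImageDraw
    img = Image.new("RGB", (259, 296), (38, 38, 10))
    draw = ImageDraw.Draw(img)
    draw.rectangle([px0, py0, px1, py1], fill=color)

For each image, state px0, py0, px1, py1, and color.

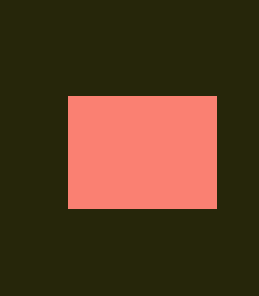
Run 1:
px0 = 68, py0 = 96, px1 = 216, py1 = 208, color = 'salmon'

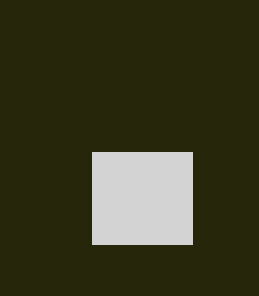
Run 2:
px0 = 92, py0 = 152, px1 = 192, py1 = 244, color = 'lightgray'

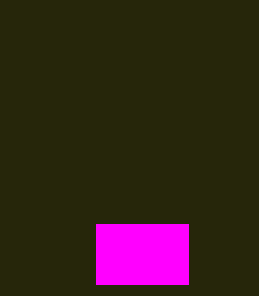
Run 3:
px0 = 96, py0 = 224, px1 = 188, py1 = 284, color = 'magenta'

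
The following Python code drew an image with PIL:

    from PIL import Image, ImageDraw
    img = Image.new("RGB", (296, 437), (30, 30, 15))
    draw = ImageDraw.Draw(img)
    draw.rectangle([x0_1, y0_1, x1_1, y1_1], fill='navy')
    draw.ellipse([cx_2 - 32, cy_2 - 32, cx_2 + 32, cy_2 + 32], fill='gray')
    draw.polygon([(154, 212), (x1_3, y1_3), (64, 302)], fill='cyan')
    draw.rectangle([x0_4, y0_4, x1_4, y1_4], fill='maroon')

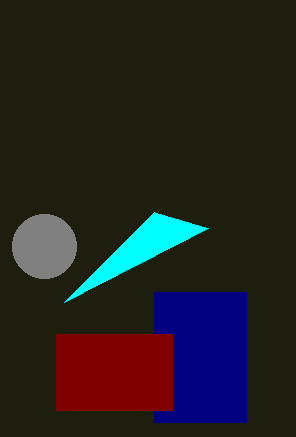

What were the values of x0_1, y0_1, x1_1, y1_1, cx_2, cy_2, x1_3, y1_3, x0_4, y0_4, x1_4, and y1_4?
x0_1 = 154; y0_1 = 292; x1_1 = 246; y1_1 = 422; cx_2 = 44; cy_2 = 246; x1_3 = 208; y1_3 = 228; x0_4 = 56; y0_4 = 334; x1_4 = 172; y1_4 = 410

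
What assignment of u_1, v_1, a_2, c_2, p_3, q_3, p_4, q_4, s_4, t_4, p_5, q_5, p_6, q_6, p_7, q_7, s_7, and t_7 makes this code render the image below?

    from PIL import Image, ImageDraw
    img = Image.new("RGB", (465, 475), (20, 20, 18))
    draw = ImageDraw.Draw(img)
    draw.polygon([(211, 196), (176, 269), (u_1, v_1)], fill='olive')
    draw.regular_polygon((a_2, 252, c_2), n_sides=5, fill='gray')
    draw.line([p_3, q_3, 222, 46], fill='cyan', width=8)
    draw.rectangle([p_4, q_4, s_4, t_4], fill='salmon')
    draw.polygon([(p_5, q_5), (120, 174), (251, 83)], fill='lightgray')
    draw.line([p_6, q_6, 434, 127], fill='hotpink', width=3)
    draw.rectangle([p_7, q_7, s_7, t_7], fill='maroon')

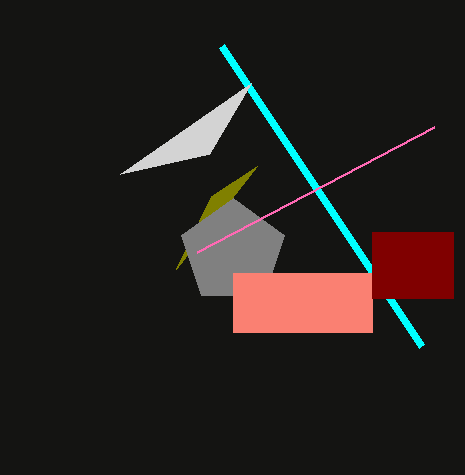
u_1 = 257, v_1 = 166, a_2 = 233, c_2 = 54, p_3 = 422, q_3 = 346, p_4 = 233, q_4 = 273, s_4 = 372, t_4 = 332, p_5 = 209, q_5 = 154, p_6 = 197, q_6 = 252, p_7 = 372, q_7 = 232, s_7 = 453, t_7 = 298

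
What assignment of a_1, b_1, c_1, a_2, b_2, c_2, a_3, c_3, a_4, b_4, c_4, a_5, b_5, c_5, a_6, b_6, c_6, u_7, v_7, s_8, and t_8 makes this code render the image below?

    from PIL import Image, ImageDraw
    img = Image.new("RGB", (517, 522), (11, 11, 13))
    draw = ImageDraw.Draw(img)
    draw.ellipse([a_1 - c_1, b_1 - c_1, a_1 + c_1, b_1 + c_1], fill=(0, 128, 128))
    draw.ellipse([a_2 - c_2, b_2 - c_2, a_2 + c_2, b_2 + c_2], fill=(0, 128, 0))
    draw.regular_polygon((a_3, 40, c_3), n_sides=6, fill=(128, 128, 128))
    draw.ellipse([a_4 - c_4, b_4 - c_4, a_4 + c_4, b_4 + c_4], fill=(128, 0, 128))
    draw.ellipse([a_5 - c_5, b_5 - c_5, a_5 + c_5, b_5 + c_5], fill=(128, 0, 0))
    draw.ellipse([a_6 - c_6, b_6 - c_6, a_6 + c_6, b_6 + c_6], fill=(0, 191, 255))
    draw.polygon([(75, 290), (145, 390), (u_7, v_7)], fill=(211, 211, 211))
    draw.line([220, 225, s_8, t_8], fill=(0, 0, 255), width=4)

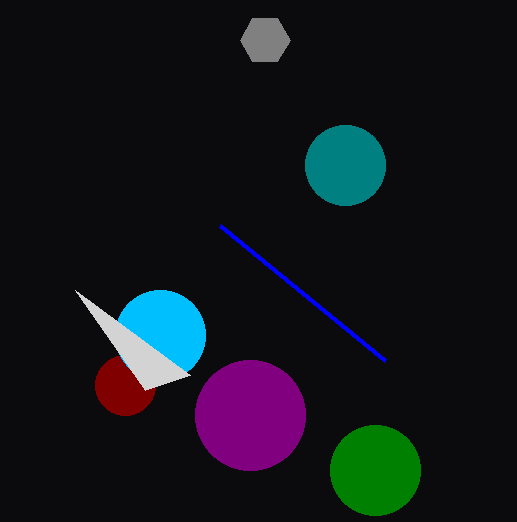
a_1 = 345, b_1 = 165, c_1 = 40, a_2 = 375, b_2 = 470, c_2 = 45, a_3 = 265, c_3 = 25, a_4 = 250, b_4 = 415, c_4 = 55, a_5 = 125, b_5 = 385, c_5 = 30, a_6 = 160, b_6 = 335, c_6 = 45, u_7 = 190, v_7 = 375, s_8 = 385, t_8 = 360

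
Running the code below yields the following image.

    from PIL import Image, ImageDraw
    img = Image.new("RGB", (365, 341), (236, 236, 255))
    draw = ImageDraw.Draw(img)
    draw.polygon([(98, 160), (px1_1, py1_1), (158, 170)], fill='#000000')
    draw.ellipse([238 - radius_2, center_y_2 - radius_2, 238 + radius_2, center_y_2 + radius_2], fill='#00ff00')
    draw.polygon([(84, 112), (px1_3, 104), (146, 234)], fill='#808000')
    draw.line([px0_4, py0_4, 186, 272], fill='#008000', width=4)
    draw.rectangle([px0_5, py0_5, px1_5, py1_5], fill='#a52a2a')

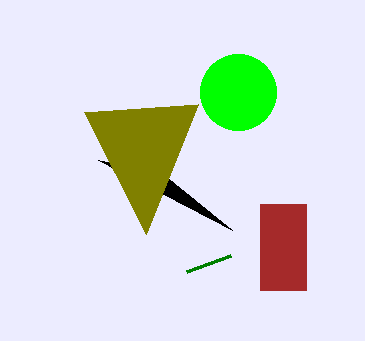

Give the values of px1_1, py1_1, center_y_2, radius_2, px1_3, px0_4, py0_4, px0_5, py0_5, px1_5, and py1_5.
px1_1 = 232, py1_1 = 230, center_y_2 = 92, radius_2 = 38, px1_3 = 198, px0_4 = 230, py0_4 = 256, px0_5 = 260, py0_5 = 204, px1_5 = 306, py1_5 = 290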